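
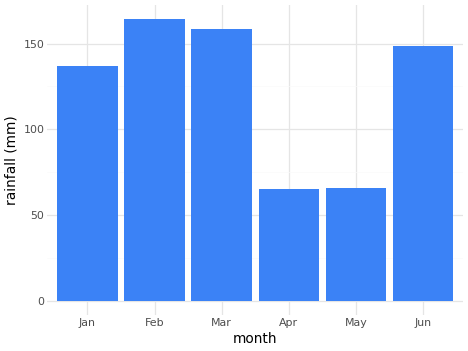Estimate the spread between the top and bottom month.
≈ 100

Max Feb ≈ 160, min Apr ≈ 60; range ≈ 100.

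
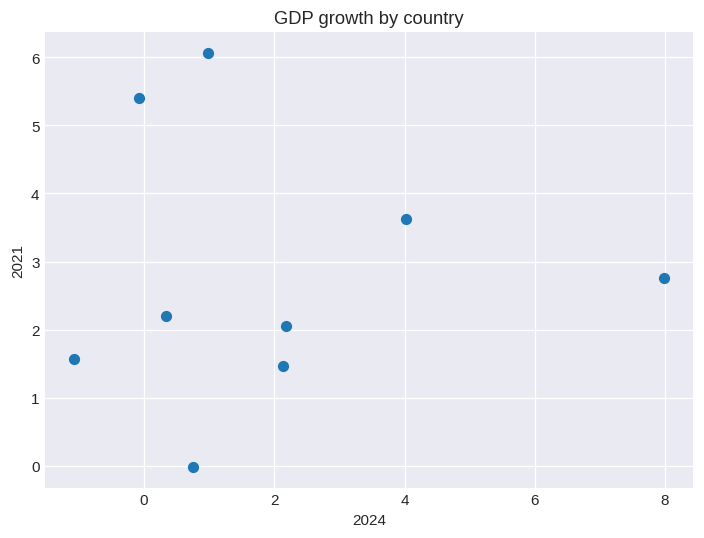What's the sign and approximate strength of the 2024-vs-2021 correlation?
Points are roughly uncorrelated; weak (|r| ≈ 0.0).

no clear correlation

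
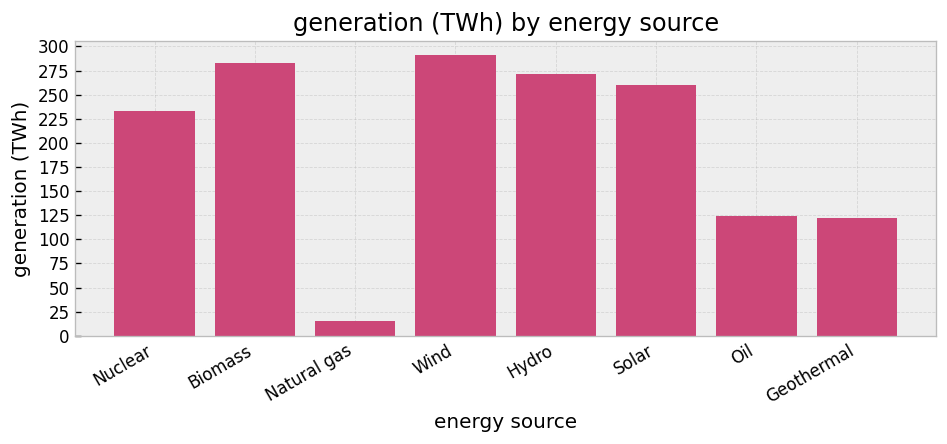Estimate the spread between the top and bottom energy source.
≈ 275

Max Wind ≈ 300, min Natural gas ≈ 25; range ≈ 275.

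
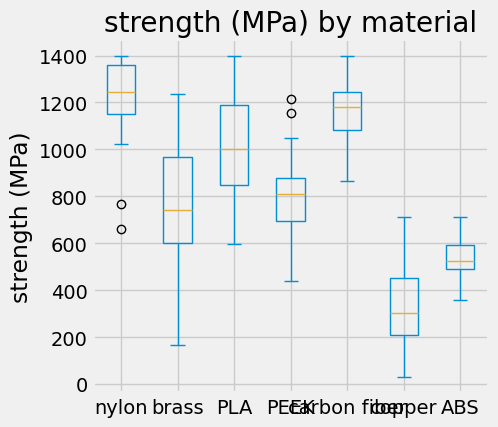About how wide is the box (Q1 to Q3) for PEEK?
≈ 200

Q3 ≈ 900, Q1 ≈ 700; IQR ≈ 200.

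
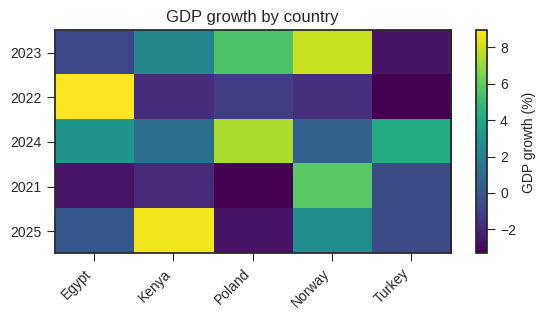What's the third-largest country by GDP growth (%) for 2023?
Top 4 for 2023: Norway ≈ 8, Poland ≈ 6, Kenya ≈ 2, Egypt ≈ 0.

Kenya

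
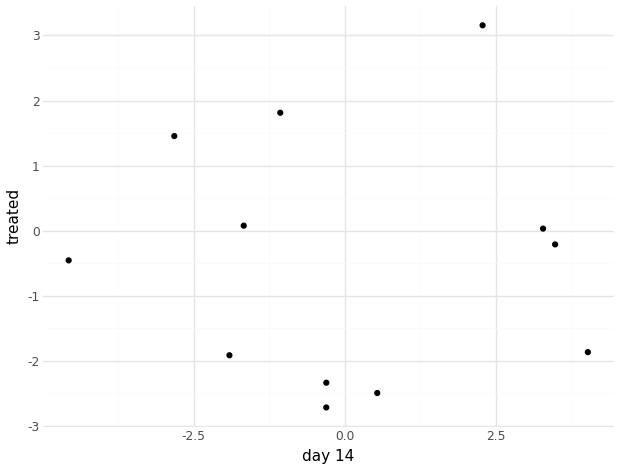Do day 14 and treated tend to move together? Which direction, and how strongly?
Points are roughly uncorrelated; weak (|r| ≈ 0.0).

no clear correlation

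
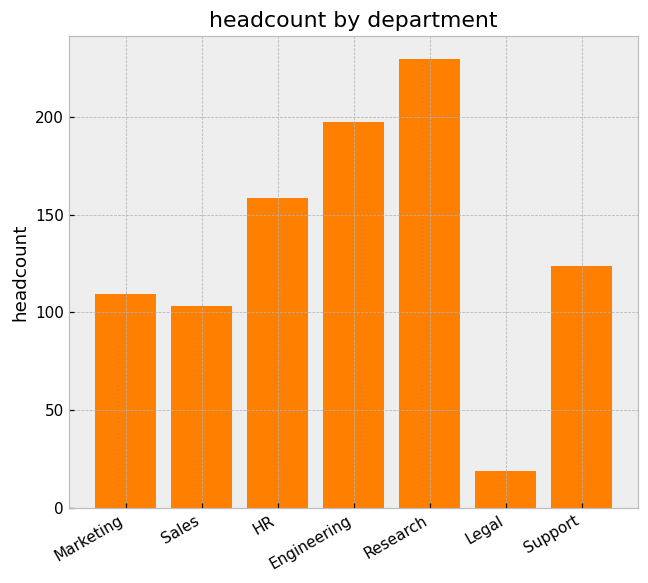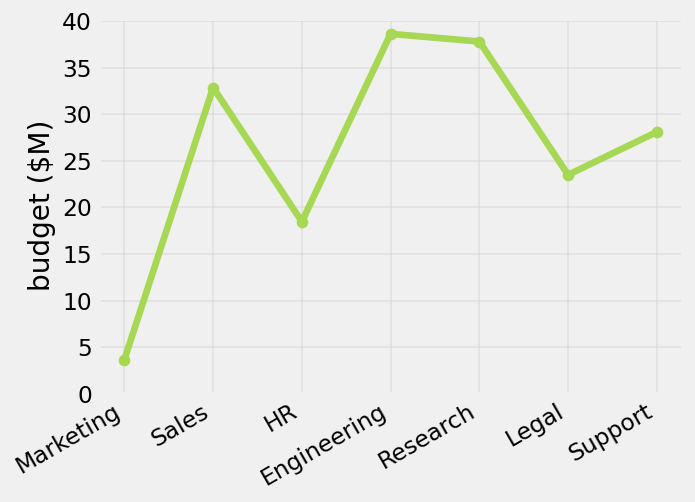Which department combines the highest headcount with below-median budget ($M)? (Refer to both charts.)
HR

Chart 2 median budget ($M) ≈ 30; below-median departments: Marketing, HR, Legal. Among those, HR has the highest headcount (≈ 150).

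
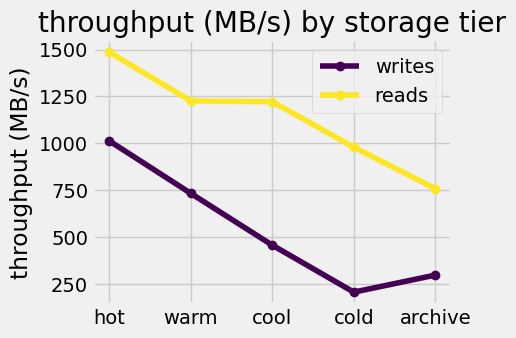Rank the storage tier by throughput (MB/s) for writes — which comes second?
warm

Top 3 for writes: hot ≈ 1000, warm ≈ 800, cool ≈ 400.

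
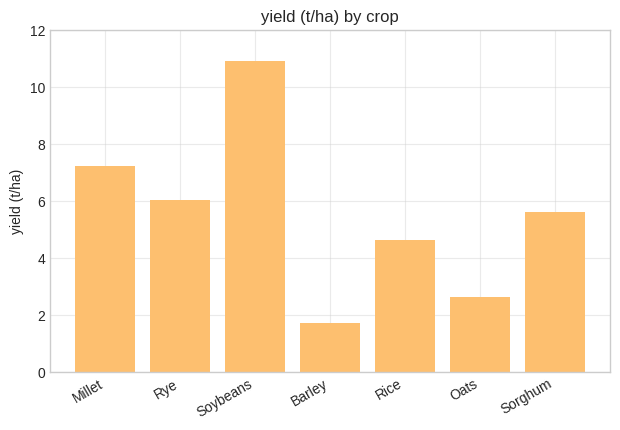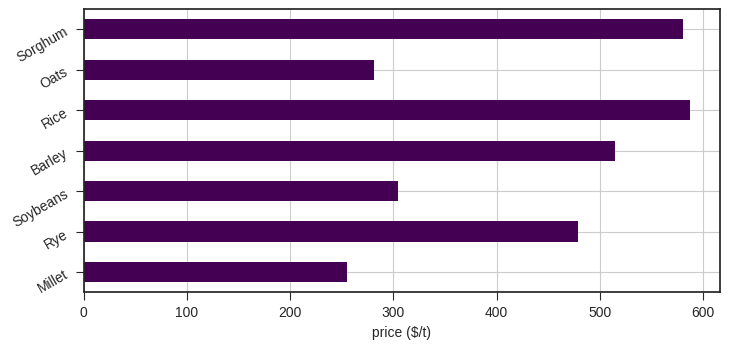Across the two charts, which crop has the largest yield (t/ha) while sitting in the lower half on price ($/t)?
Chart 2 median price ($/t) ≈ 500; below-median crops: Millet, Soybeans, Oats. Among those, Soybeans has the highest yield (t/ha) (≈ 10).

Soybeans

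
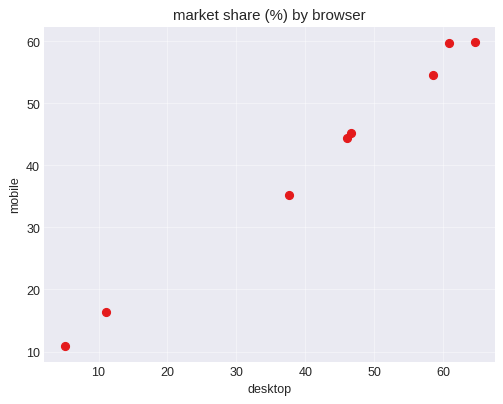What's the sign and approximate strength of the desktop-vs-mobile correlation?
Points are positively correlated; strong (|r| ≈ 1.0).

positive, strong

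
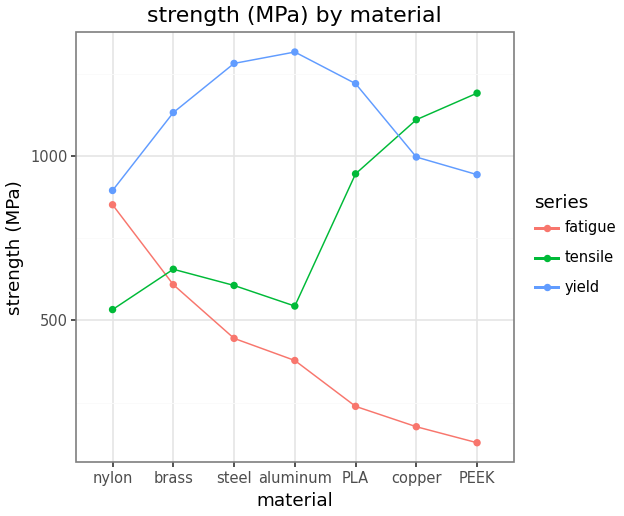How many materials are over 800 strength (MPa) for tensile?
Above 800: PLA, copper, PEEK.

3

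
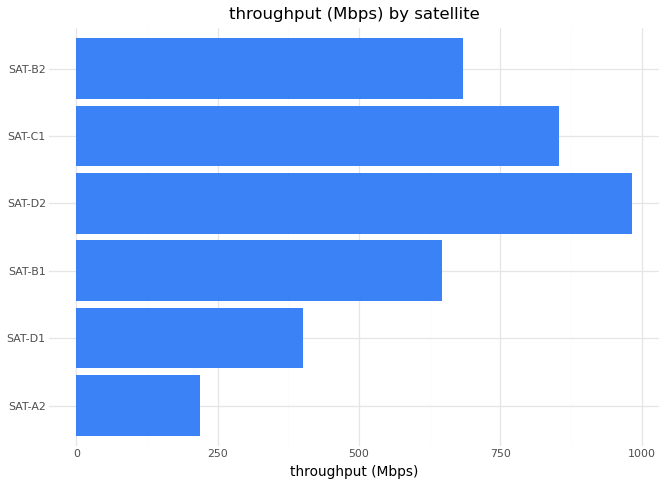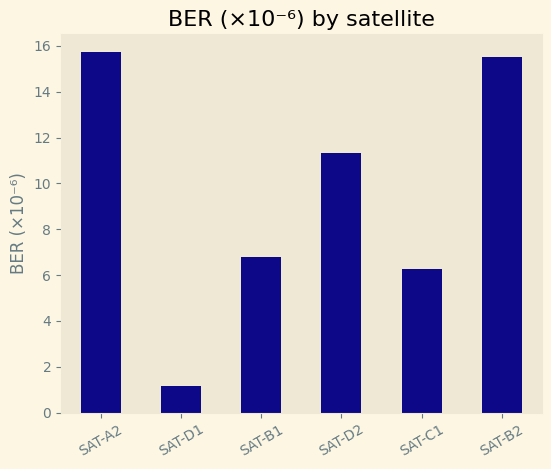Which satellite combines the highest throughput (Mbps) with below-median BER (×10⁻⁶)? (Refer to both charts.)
SAT-C1

Chart 2 median BER (×10⁻⁶) ≈ 10; below-median satellites: SAT-D1, SAT-B1, SAT-C1. Among those, SAT-C1 has the highest throughput (Mbps) (≈ 900).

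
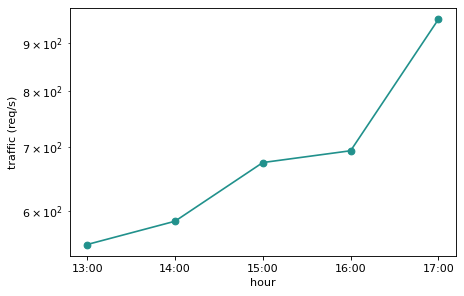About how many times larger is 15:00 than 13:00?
≈ 1.18×

15:00 ≈ 650, 13:00 ≈ 550; 650/550 ≈ 1.18.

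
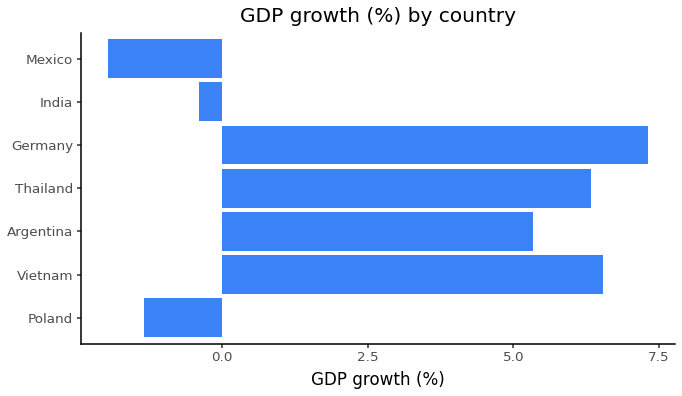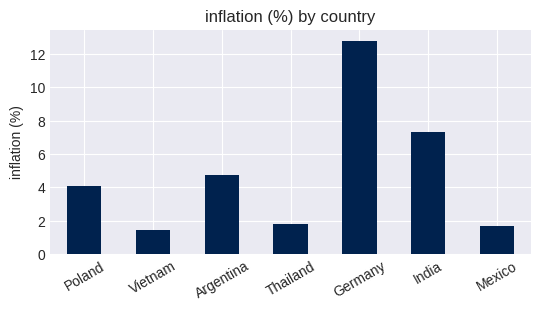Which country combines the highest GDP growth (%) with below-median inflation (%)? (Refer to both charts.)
Vietnam

Chart 2 median inflation (%) ≈ 4; below-median countries: Vietnam, Thailand, Mexico. Among those, Vietnam has the highest GDP growth (%) (≈ 7).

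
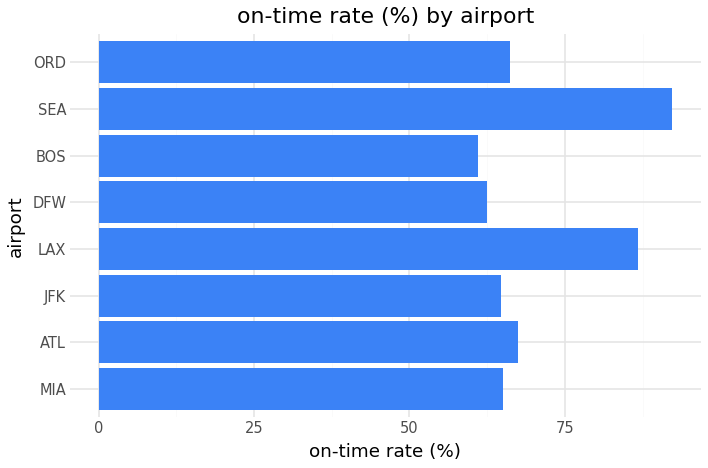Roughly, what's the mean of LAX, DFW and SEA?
≈ 80

(90 + 60 + 90) / 3 ≈ 80.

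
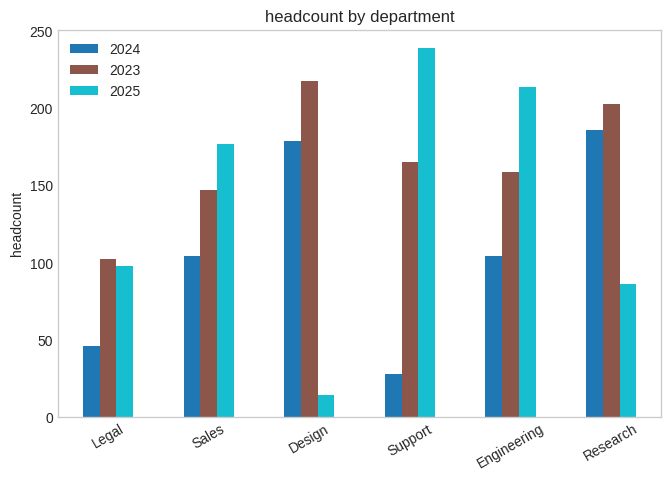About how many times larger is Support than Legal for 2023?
≈ 1.6×

Support ≈ 160, Legal ≈ 100; 160/100 ≈ 1.6.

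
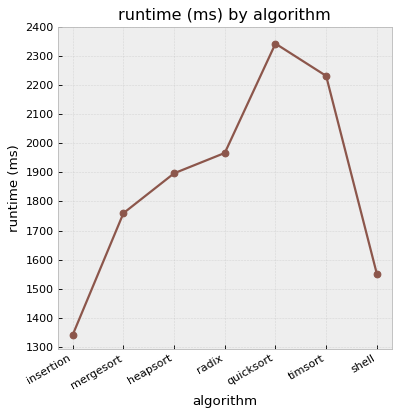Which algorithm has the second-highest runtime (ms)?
timsort

Top 3: quicksort ≈ 2300, timsort ≈ 2200, radix ≈ 2000.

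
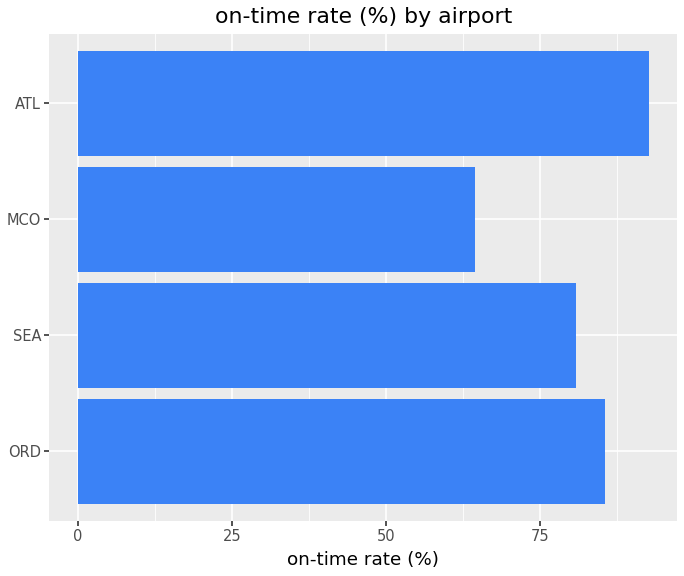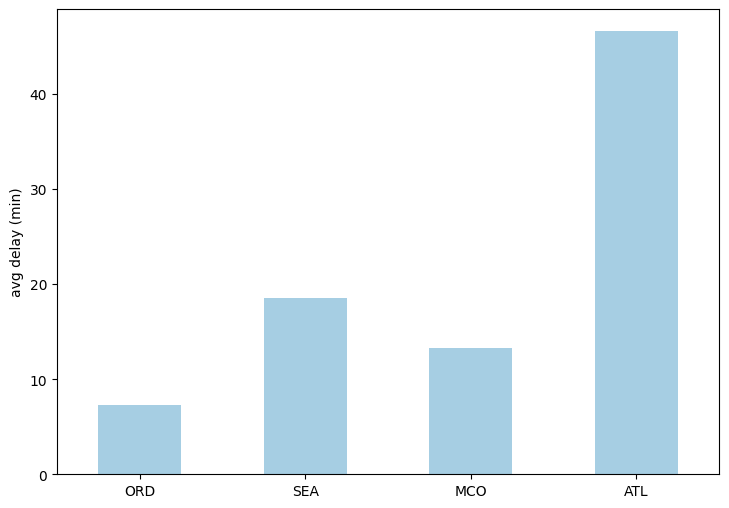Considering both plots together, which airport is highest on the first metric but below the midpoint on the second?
Chart 2 median avg delay (min) ≈ 15; below-median airports: ORD, MCO. Among those, ORD has the highest on-time rate (%) (≈ 90).

ORD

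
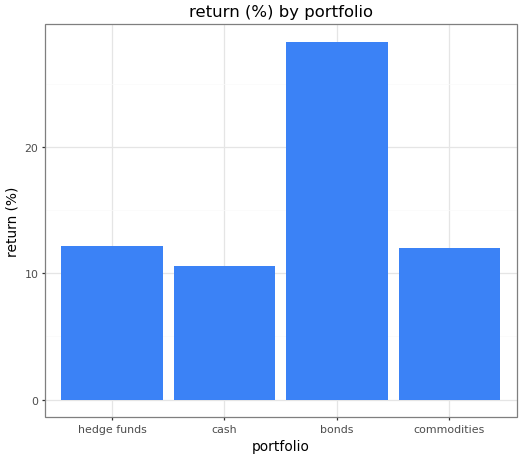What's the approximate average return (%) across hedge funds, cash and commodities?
≈ 10

(10 + 10 + 10) / 3 ≈ 10.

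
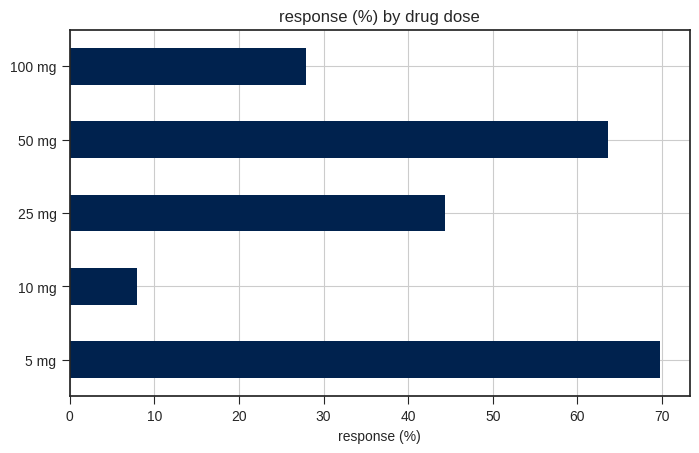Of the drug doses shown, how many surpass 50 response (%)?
2

Above 50: 5 mg, 50 mg.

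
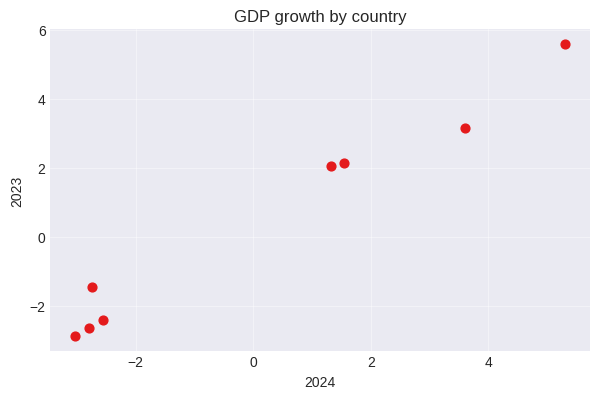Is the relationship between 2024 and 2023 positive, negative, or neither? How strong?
positive, strong

Points are positively correlated; strong (|r| ≈ 1.0).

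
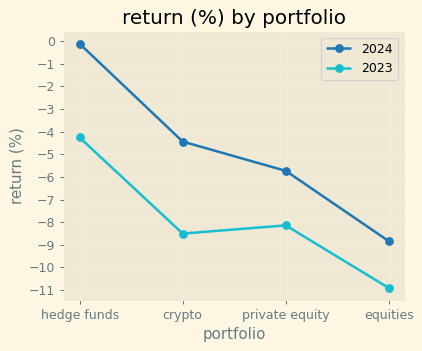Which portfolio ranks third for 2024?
private equity

Top 4 for 2024: hedge funds ≈ 0, crypto ≈ -4, private equity ≈ -6, equities ≈ -9.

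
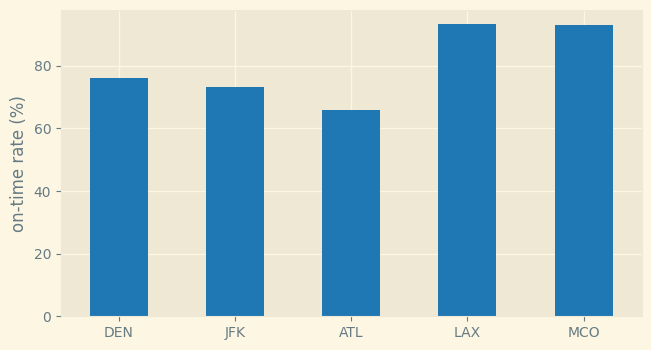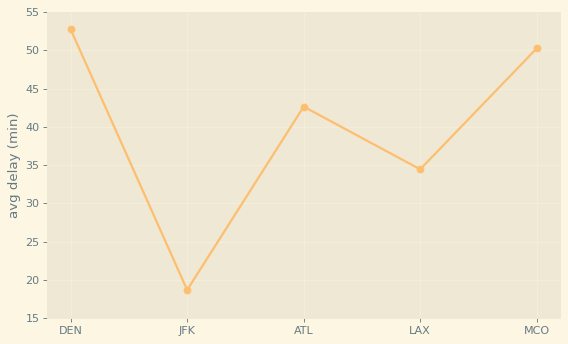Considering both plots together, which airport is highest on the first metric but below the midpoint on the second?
Chart 2 median avg delay (min) ≈ 45; below-median airports: JFK, LAX. Among those, LAX has the highest on-time rate (%) (≈ 90).

LAX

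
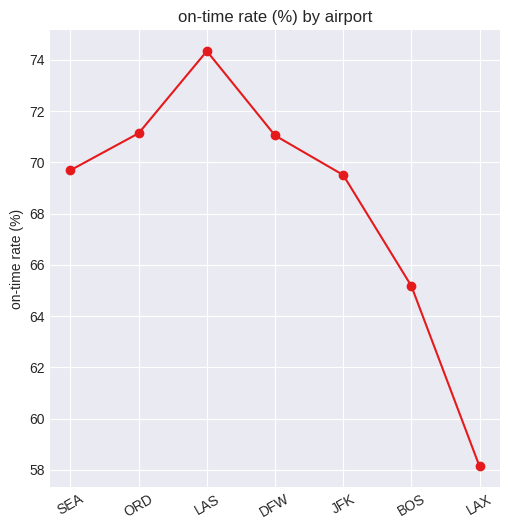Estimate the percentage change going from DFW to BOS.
≈ -8.3%

DFW ≈ 72, BOS ≈ 66; (66 − 72) / 72 ≈ -8.3%.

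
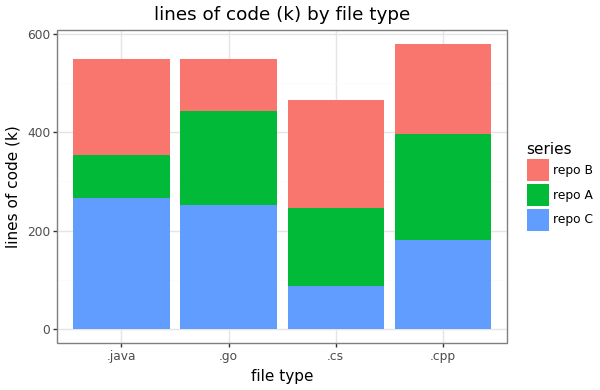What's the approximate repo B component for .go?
repo B top ≈ 550, bottom ≈ 450; segment ≈ 100.

≈ 100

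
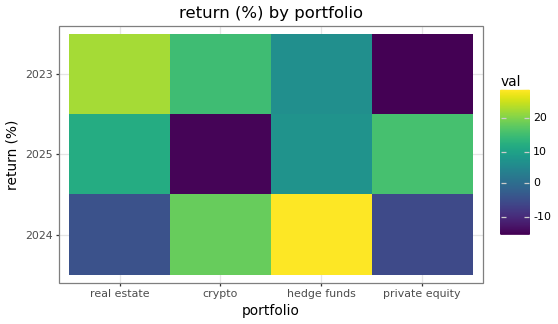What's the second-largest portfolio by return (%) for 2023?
Top 3 for 2023: real estate ≈ 25, crypto ≈ 15, hedge funds ≈ 5.

crypto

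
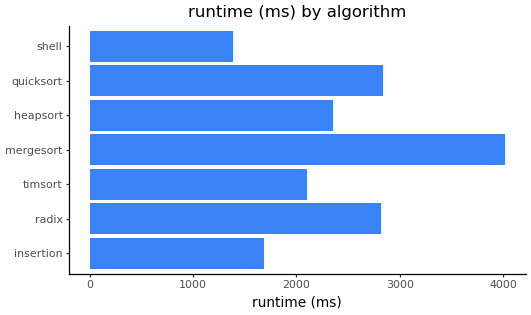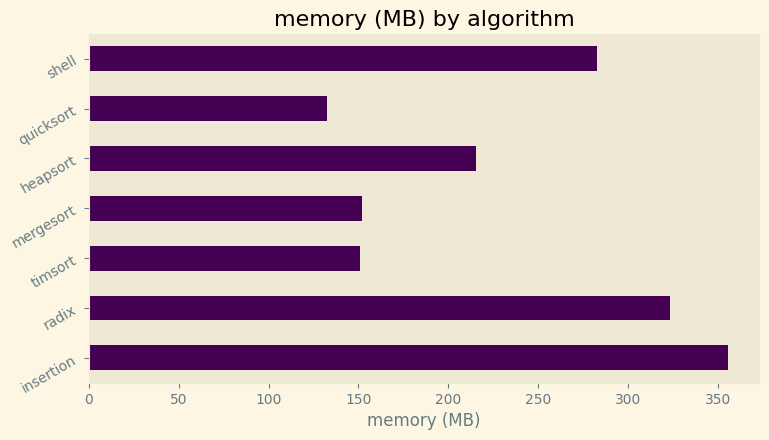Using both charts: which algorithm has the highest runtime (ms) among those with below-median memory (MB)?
mergesort

Chart 2 median memory (MB) ≈ 200; below-median algorithms: timsort, mergesort, quicksort. Among those, mergesort has the highest runtime (ms) (≈ 4000).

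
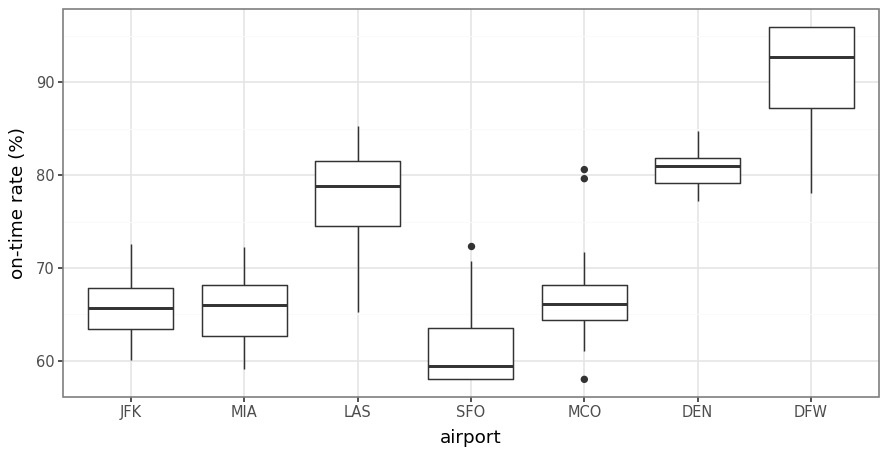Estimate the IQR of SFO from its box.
≈ 5

Q3 ≈ 65, Q1 ≈ 60; IQR ≈ 5.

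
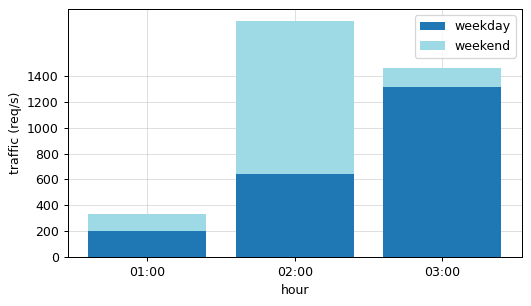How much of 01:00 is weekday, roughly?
weekday top ≈ 200, bottom ≈ 0; segment ≈ 200.

≈ 200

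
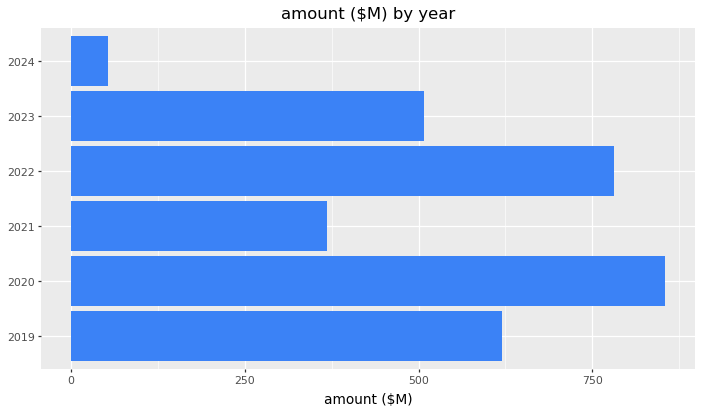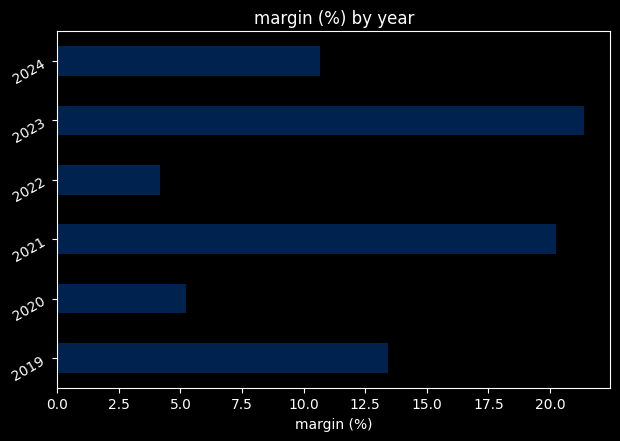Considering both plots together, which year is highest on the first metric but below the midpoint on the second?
Chart 2 median margin (%) ≈ 12; below-median years: 2020, 2022, 2024. Among those, 2020 has the highest amount ($M) (≈ 900).

2020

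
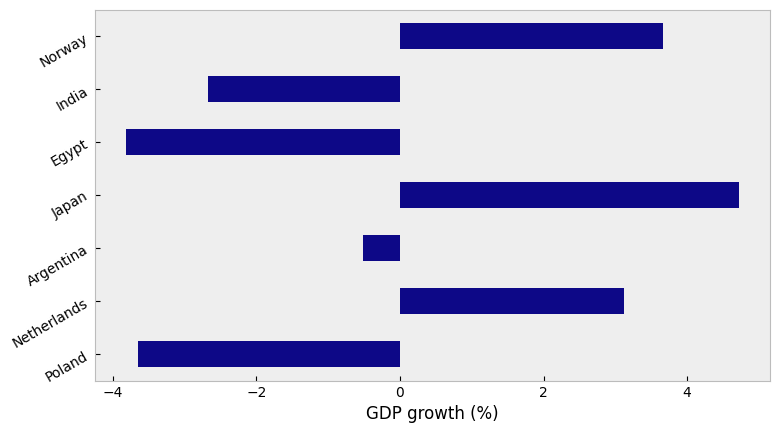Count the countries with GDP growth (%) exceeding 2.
3

Above 2: Netherlands, Japan, Norway.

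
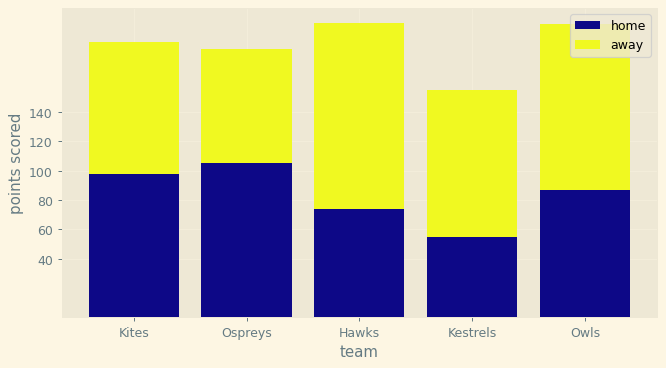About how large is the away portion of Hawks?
away top ≈ 200, bottom ≈ 80; segment ≈ 120.

≈ 120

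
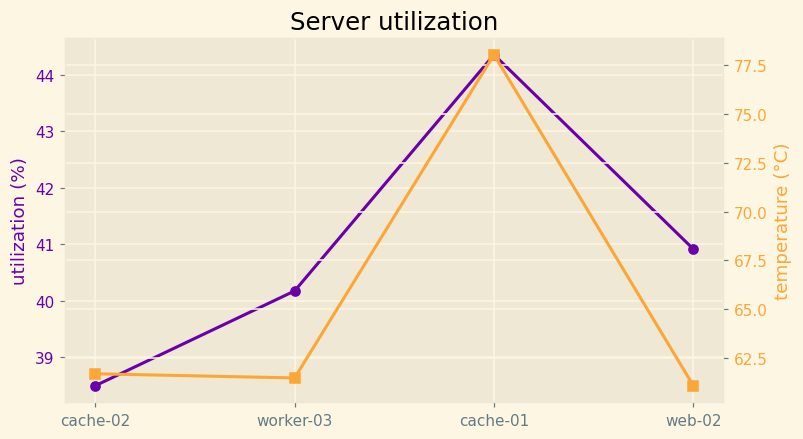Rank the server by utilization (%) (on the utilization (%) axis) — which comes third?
worker-03

Top 4 (on the utilization (%) axis): cache-01 ≈ 44.5, web-02 ≈ 41.0, worker-03 ≈ 40.0, cache-02 ≈ 38.5.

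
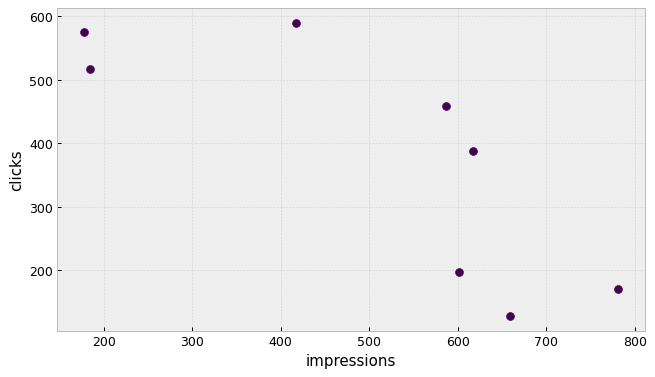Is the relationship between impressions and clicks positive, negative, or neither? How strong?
negative, strong

Points are negatively correlated; strong (|r| ≈ 0.8).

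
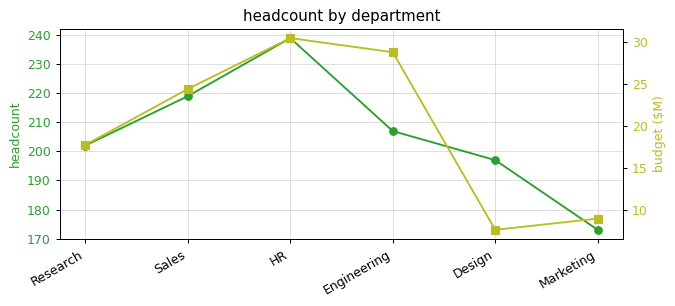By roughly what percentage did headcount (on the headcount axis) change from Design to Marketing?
≈ -15%

Design ≈ 200, Marketing ≈ 170; (170 − 200) / 200 ≈ -15%.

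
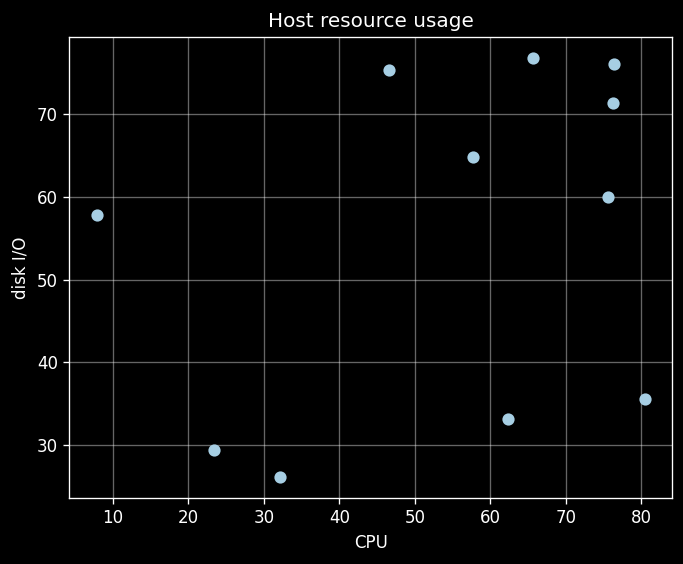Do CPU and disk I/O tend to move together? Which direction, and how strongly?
Points are positively correlated; weak (|r| ≈ 0.3).

positive, weak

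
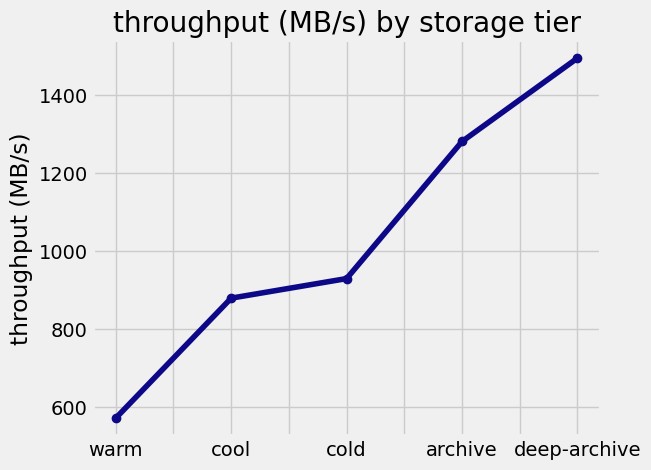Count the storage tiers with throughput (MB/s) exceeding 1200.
Above 1200: archive, deep-archive.

2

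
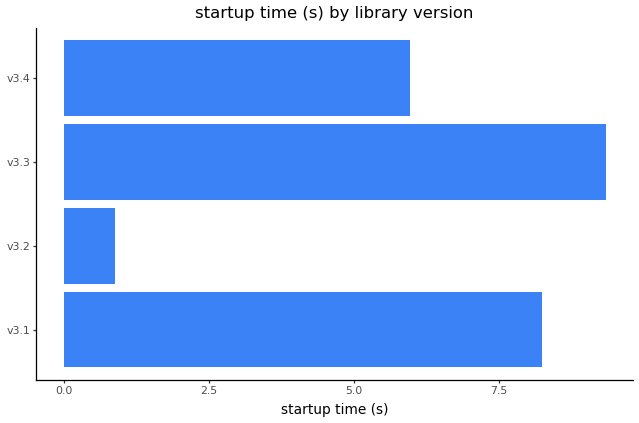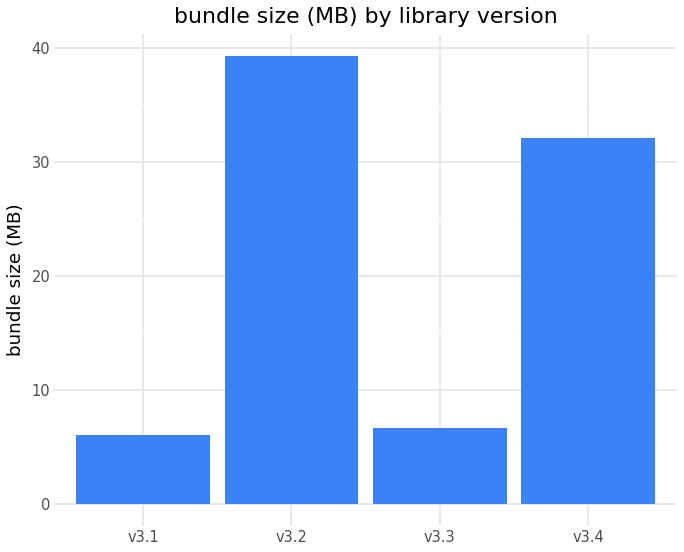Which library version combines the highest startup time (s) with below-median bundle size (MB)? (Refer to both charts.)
v3.3

Chart 2 median bundle size (MB) ≈ 20; below-median library versions: v3.1, v3.3. Among those, v3.3 has the highest startup time (s) (≈ 9).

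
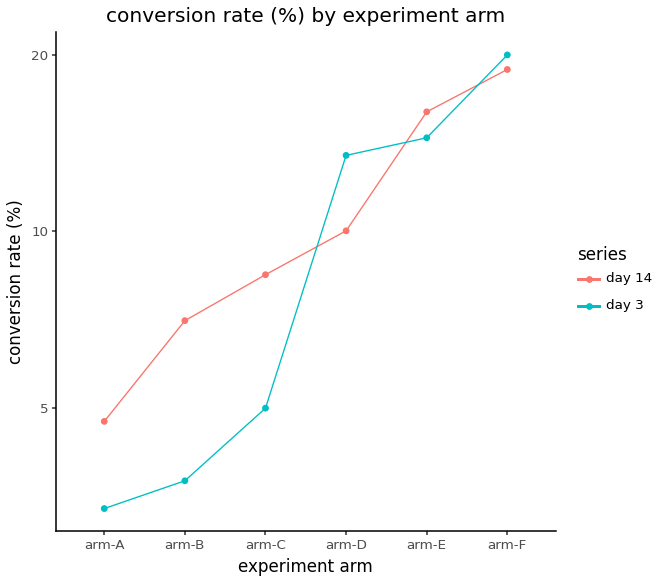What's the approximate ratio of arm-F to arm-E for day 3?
≈ 1.43×

arm-F ≈ 20, arm-E ≈ 14; 20/14 ≈ 1.43.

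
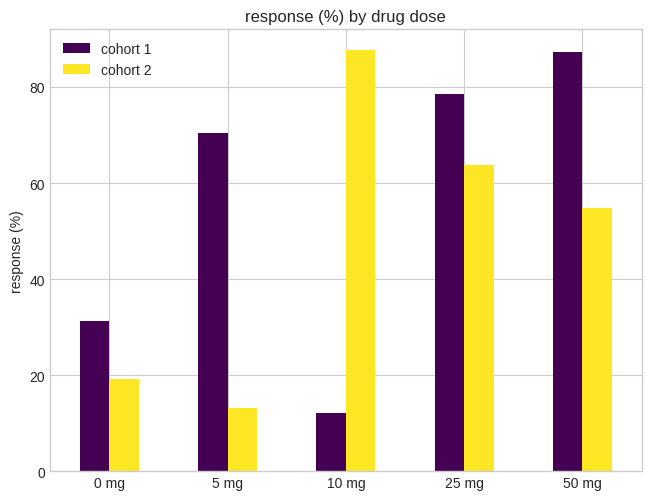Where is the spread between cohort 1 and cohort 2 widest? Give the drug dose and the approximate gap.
10 mg: cohort 1 ≈ 10, cohort 2 ≈ 90 → gap ≈ 80. Next-largest (5 mg) is only ≈ 60.

10 mg, ≈ 80 %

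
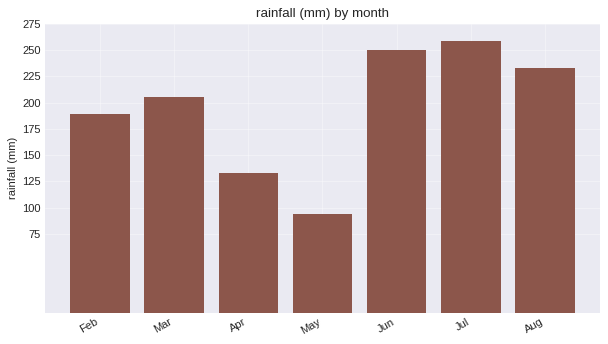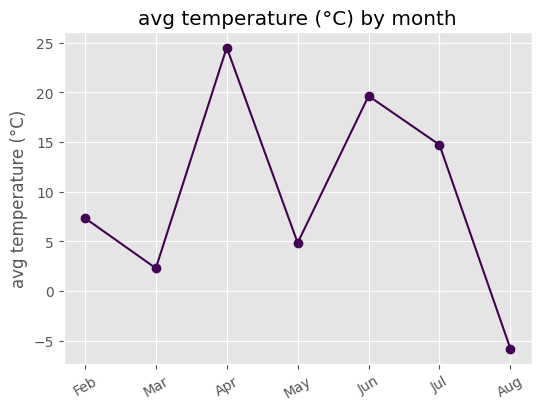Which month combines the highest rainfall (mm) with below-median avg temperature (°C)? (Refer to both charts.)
Chart 2 median avg temperature (°C) ≈ 5; below-median months: Mar, May, Aug. Among those, Aug has the highest rainfall (mm) (≈ 225).

Aug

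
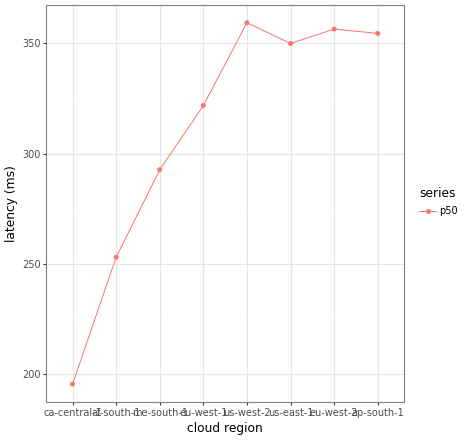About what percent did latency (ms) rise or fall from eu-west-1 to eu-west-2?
≈ +12.5%

eu-west-1 ≈ 320, eu-west-2 ≈ 360; (360 − 320) / 320 ≈ +12.5%.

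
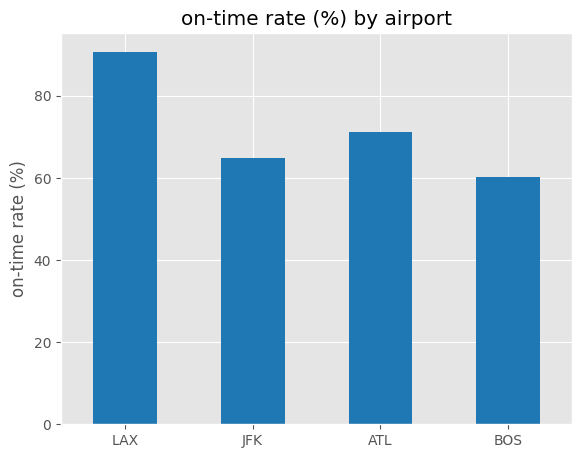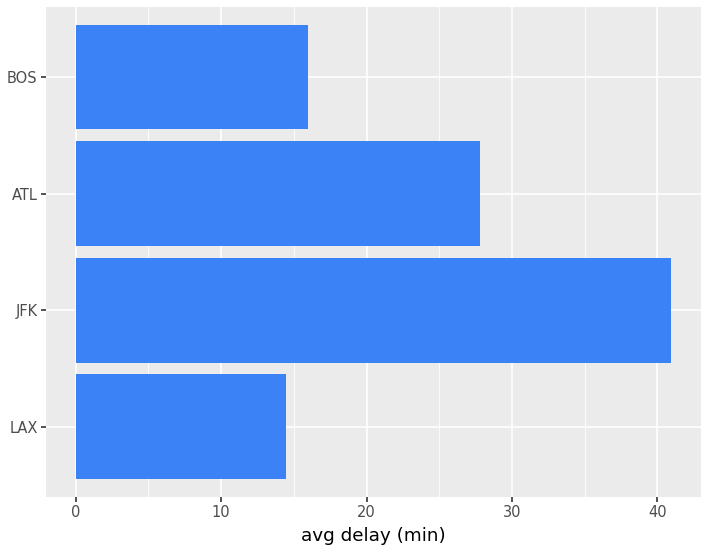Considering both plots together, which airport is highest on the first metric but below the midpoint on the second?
LAX

Chart 2 median avg delay (min) ≈ 20; below-median airports: LAX, BOS. Among those, LAX has the highest on-time rate (%) (≈ 90).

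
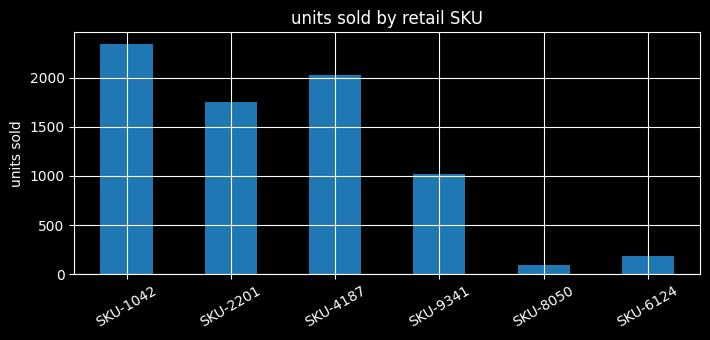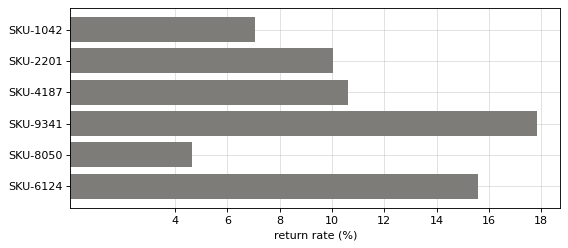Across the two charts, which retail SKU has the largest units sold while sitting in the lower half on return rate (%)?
SKU-1042

Chart 2 median return rate (%) ≈ 10; below-median retail SKUs: SKU-1042, SKU-2201, SKU-8050. Among those, SKU-1042 has the highest units sold (≈ 2500).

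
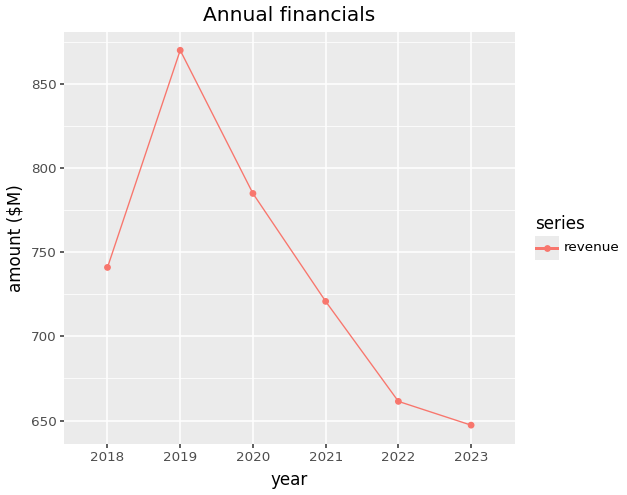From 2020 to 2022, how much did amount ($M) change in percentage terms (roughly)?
≈ -15.4%

2020 ≈ 780, 2022 ≈ 660; (660 − 780) / 780 ≈ -15.4%.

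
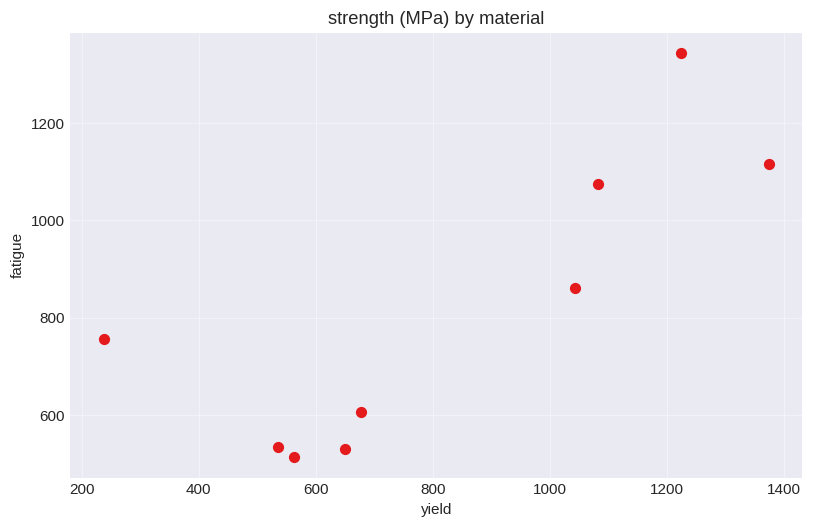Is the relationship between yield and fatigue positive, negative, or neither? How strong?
Points are positively correlated; strong (|r| ≈ 0.8).

positive, strong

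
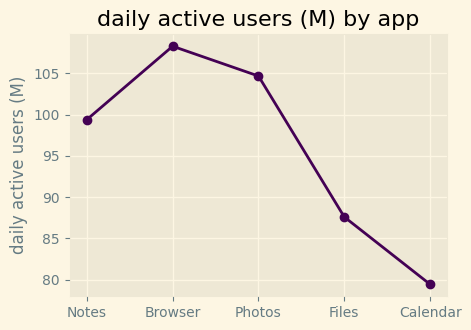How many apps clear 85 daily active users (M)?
Above 85: Notes, Browser, Photos, Files.

4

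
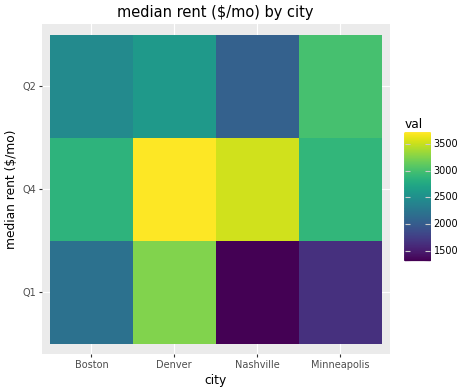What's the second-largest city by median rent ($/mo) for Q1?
Top 3 for Q1: Denver ≈ 3500, Boston ≈ 2000, Minneapolis ≈ 1500.

Boston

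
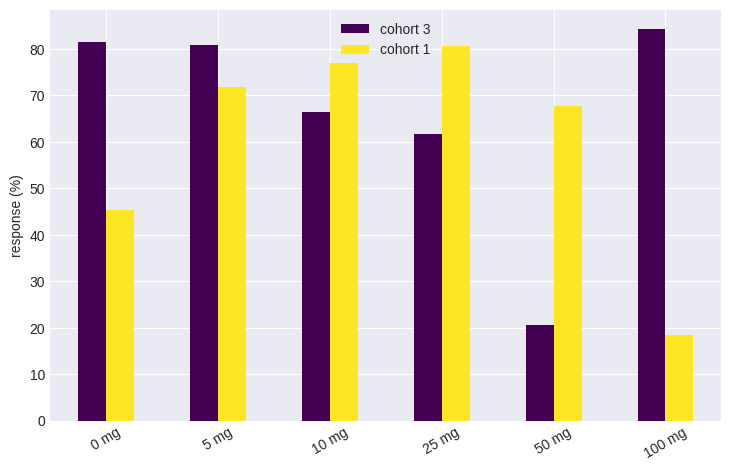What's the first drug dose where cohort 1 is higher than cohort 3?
10 mg

5 mg: cohort 1 ≈ 70 vs cohort 3 ≈ 80 (not yet); 10 mg: cohort 1 ≈ 80 vs cohort 3 ≈ 70 (first crossover).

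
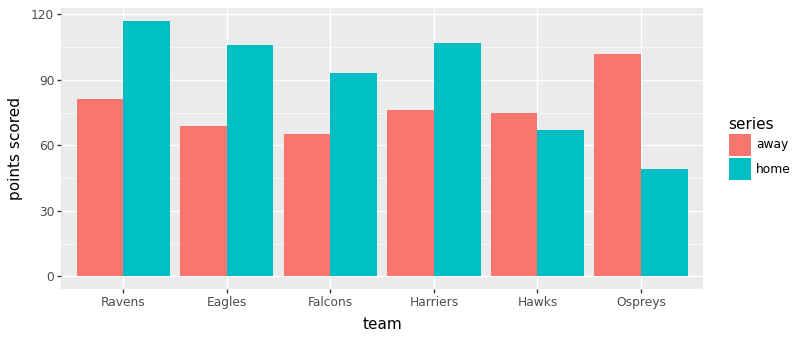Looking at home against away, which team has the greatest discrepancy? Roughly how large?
Ospreys: home ≈ 50, away ≈ 100 → gap ≈ 50. Next-largest (Eagles) is only ≈ 40.

Ospreys, ≈ 50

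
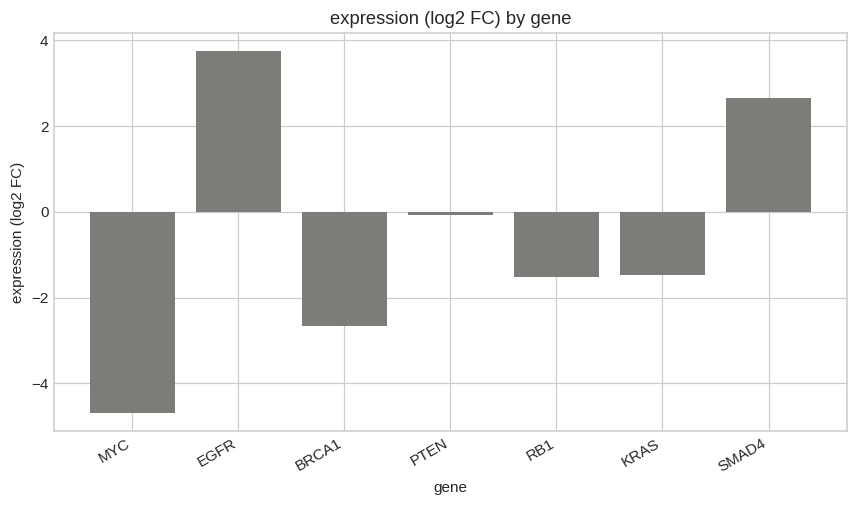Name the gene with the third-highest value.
Top 4: EGFR ≈ 4, SMAD4 ≈ 3, PTEN ≈ 0, KRAS ≈ -1.

PTEN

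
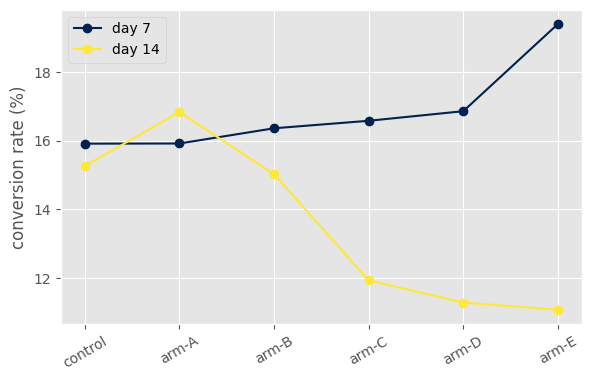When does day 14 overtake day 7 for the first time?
control: day 14 ≈ 15 vs day 7 ≈ 16 (not yet); arm-A: day 14 ≈ 17 vs day 7 ≈ 16 (first crossover).

arm-A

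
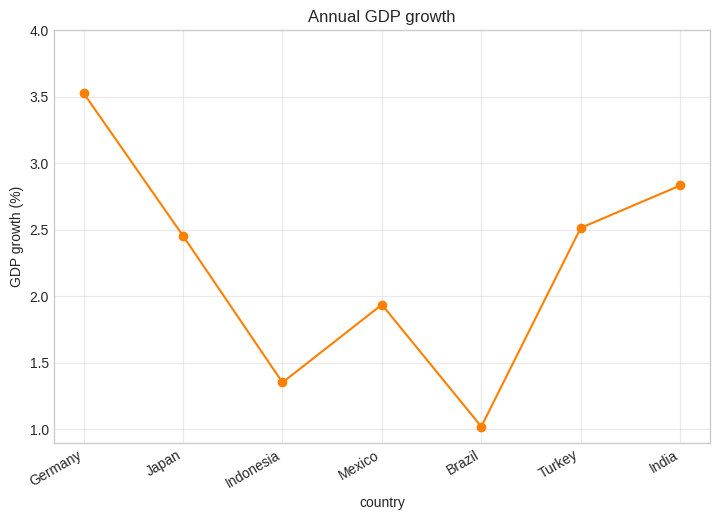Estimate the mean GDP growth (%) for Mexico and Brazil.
(2.0 + 1.0) / 2 ≈ 1.5.

≈ 1.5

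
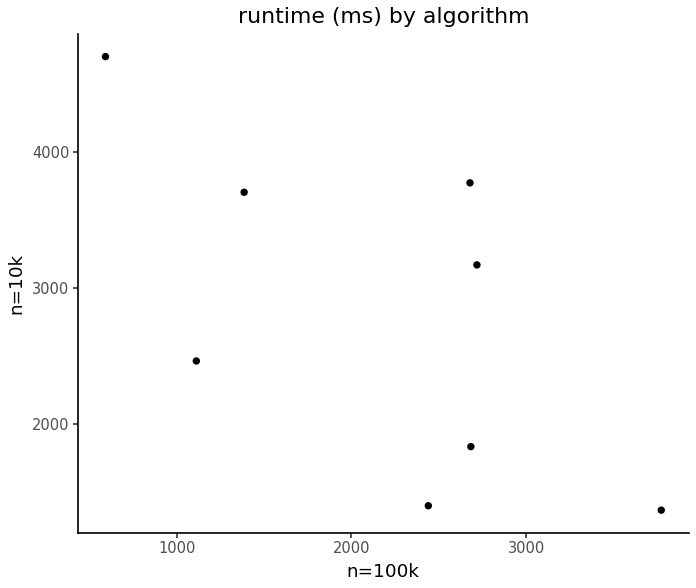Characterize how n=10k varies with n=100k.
negative, moderate

Points are negatively correlated; moderate (|r| ≈ 0.6).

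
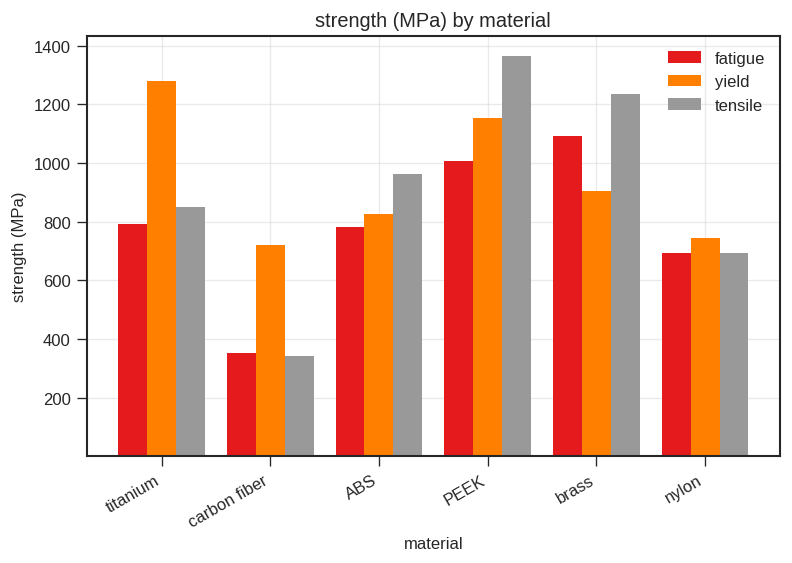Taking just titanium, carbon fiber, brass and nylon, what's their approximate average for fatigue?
(800 + 400 + 1000 + 600) / 4 ≈ 700.

≈ 700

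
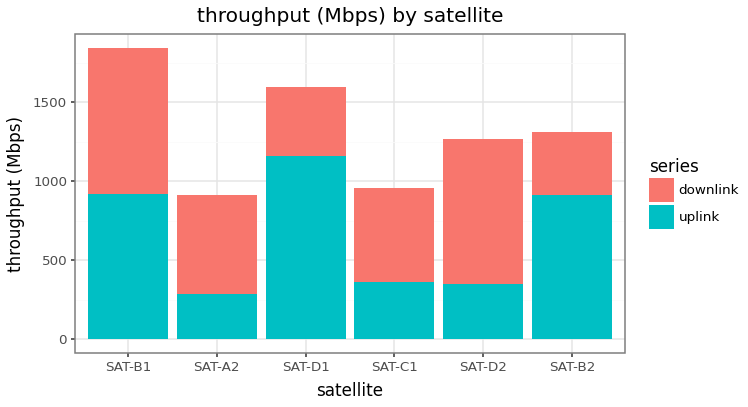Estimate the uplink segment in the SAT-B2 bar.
≈ 1000

uplink top ≈ 1000, bottom ≈ 0; segment ≈ 1000.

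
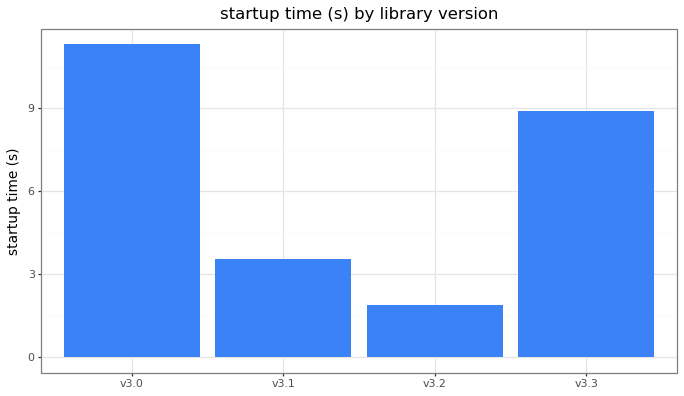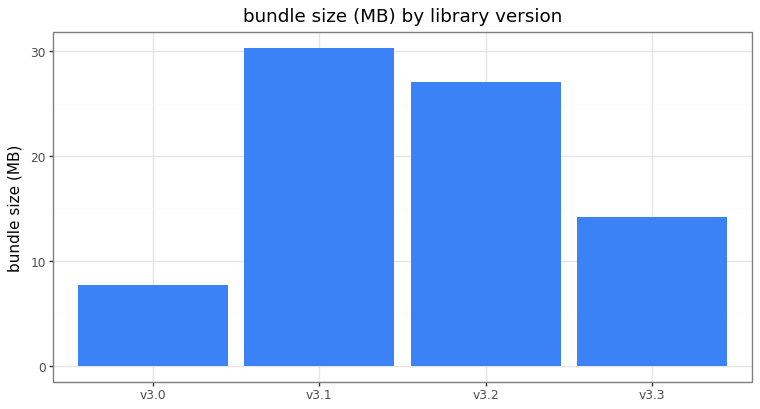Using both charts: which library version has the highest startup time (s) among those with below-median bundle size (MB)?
v3.0

Chart 2 median bundle size (MB) ≈ 20; below-median library versions: v3.0, v3.3. Among those, v3.0 has the highest startup time (s) (≈ 12).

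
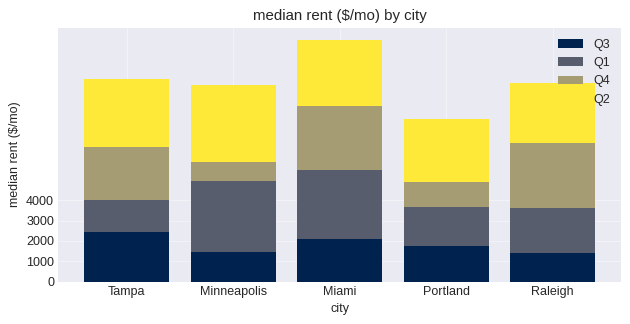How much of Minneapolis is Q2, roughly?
Q2 top ≈ 10000, bottom ≈ 6000; segment ≈ 4000.

≈ 4000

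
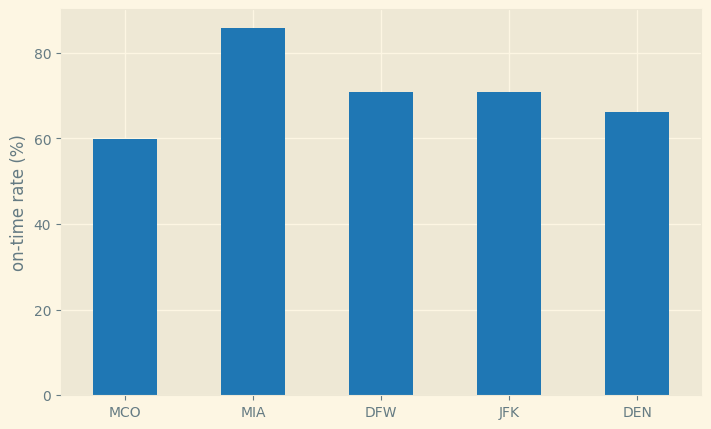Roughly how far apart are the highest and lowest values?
≈ 30

Max MIA ≈ 90, min MCO ≈ 60; range ≈ 30.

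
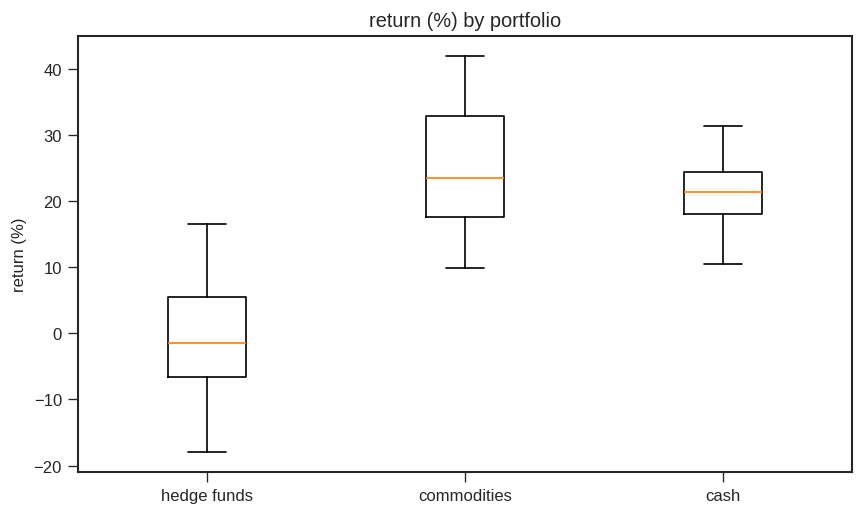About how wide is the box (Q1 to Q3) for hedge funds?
Q3 ≈ 5, Q1 ≈ -5; IQR ≈ 10.

≈ 10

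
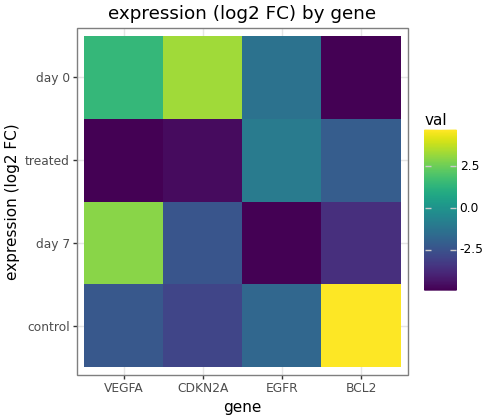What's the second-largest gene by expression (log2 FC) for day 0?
VEGFA

Top 3 for day 0: CDKN2A ≈ 3, VEGFA ≈ 2, EGFR ≈ -1.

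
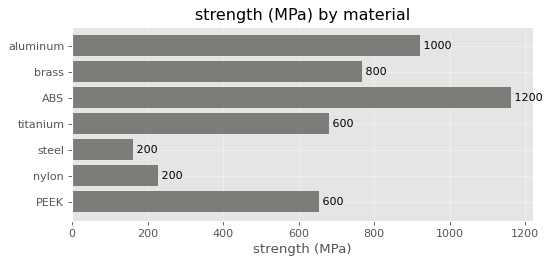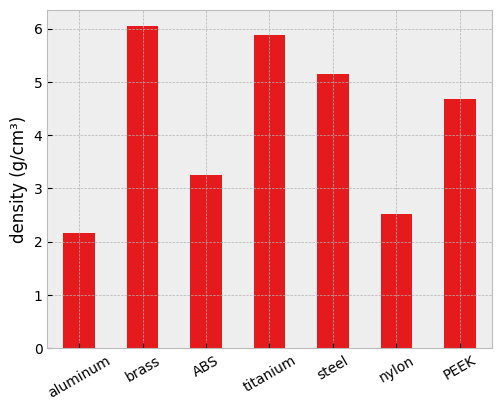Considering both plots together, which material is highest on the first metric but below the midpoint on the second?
Chart 2 median density (g/cm³) ≈ 5; below-median materials: aluminum, ABS, nylon. Among those, ABS has the highest strength (MPa) (≈ 1200).

ABS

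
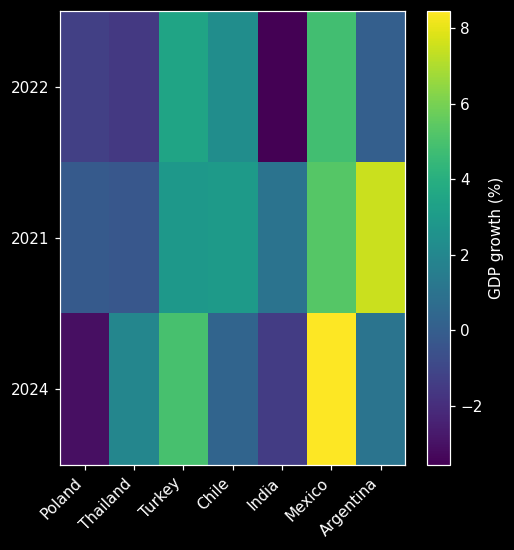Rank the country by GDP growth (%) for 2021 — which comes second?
Top 3 for 2021: Argentina ≈ 8, Mexico ≈ 6, Chile ≈ 4.

Mexico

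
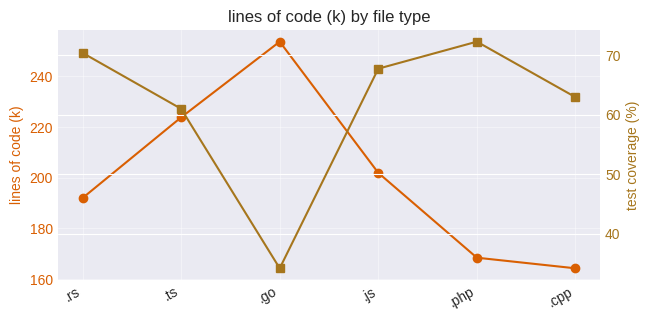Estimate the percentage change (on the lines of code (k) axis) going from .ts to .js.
.ts ≈ 220, .js ≈ 200; (200 − 220) / 220 ≈ -9.1%.

≈ -9.1%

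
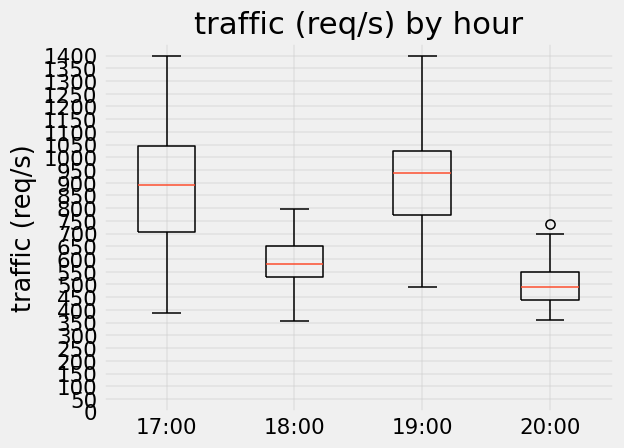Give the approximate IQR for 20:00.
≈ 100

Q3 ≈ 550, Q1 ≈ 450; IQR ≈ 100.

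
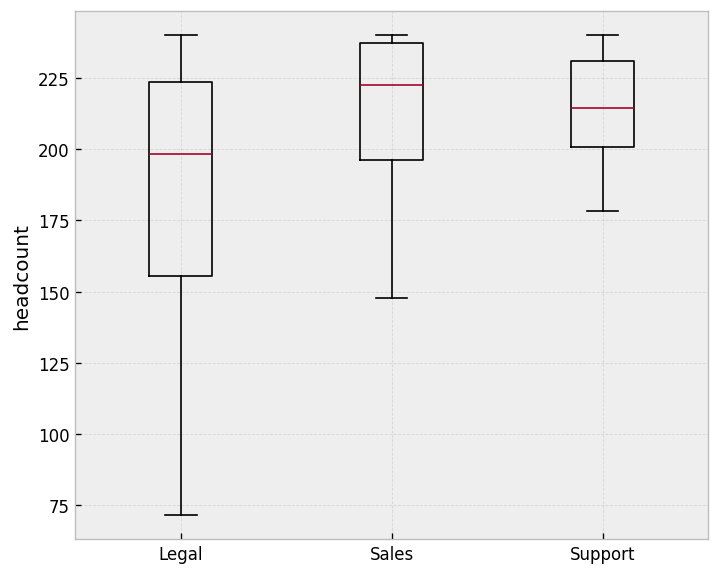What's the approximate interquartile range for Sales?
≈ 40

Q3 ≈ 235, Q1 ≈ 195; IQR ≈ 40.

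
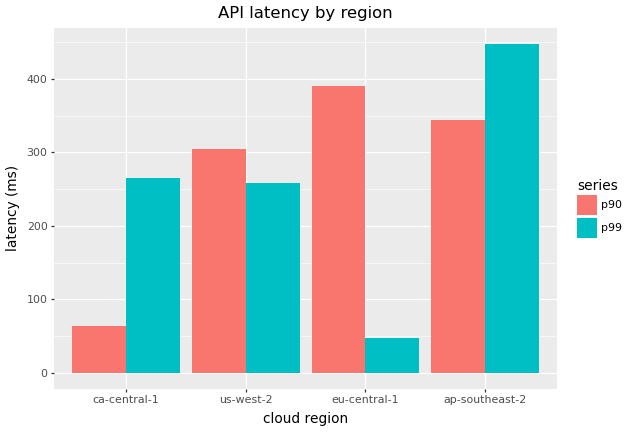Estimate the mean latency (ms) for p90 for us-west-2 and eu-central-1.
≈ 350

(300 + 400) / 2 ≈ 350.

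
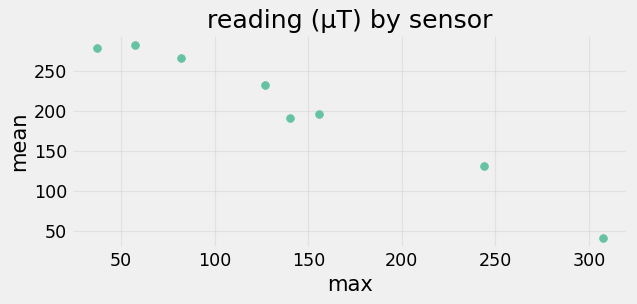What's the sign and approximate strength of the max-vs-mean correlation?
Points are negatively correlated; strong (|r| ≈ 1.0).

negative, strong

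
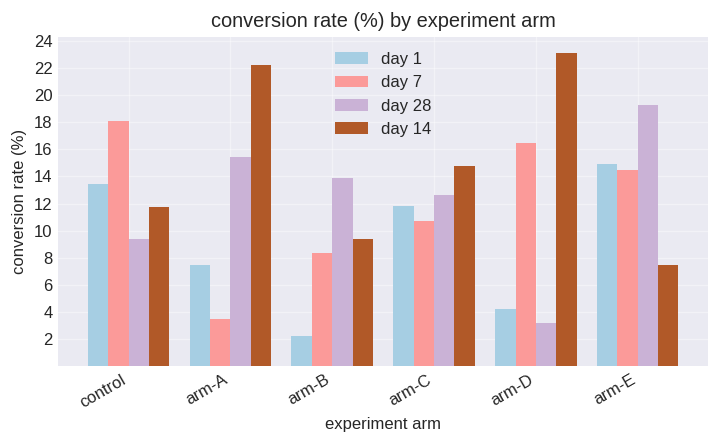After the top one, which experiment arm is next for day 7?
arm-D

Top 3 for day 7: control ≈ 18, arm-D ≈ 16, arm-E ≈ 14.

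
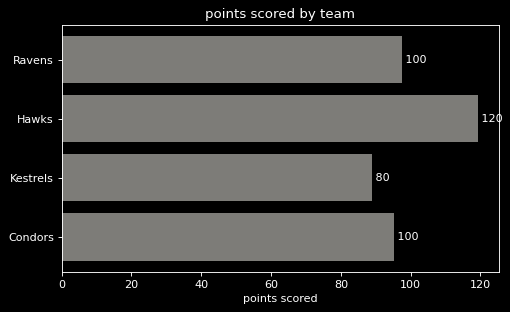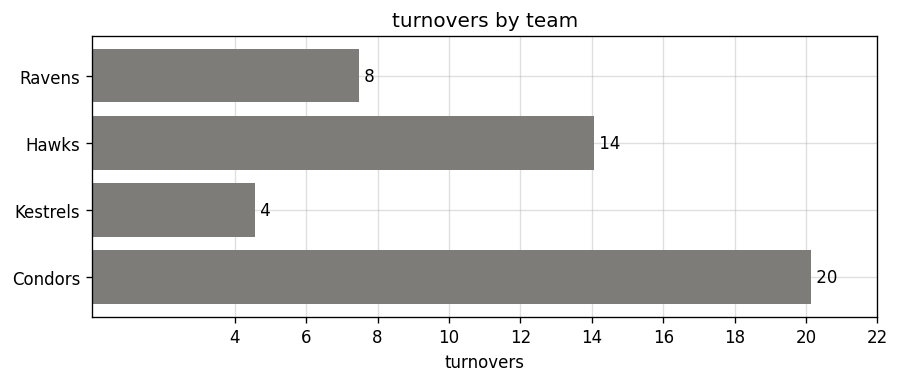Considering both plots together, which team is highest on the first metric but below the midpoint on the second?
Ravens

Chart 2 median turnovers ≈ 10; below-median teams: Ravens, Kestrels. Among those, Ravens has the highest points scored (≈ 100).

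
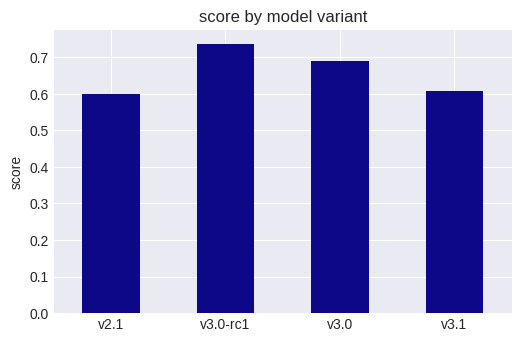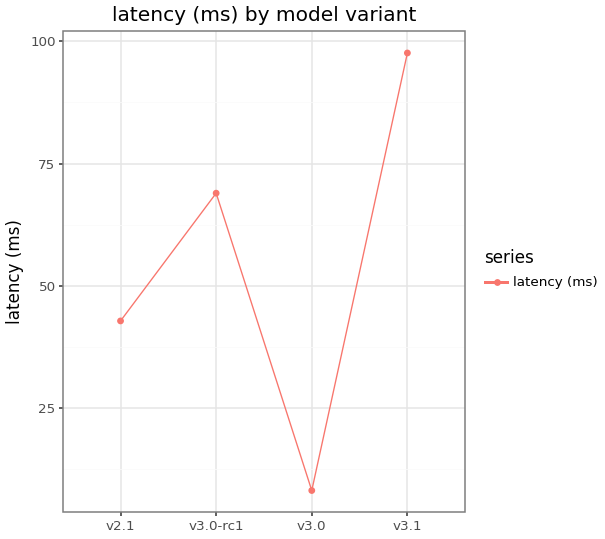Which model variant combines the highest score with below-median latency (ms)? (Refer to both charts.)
Chart 2 median latency (ms) ≈ 60; below-median model variants: v2.1, v3.0. Among those, v3.0 has the highest score (≈ 0.7).

v3.0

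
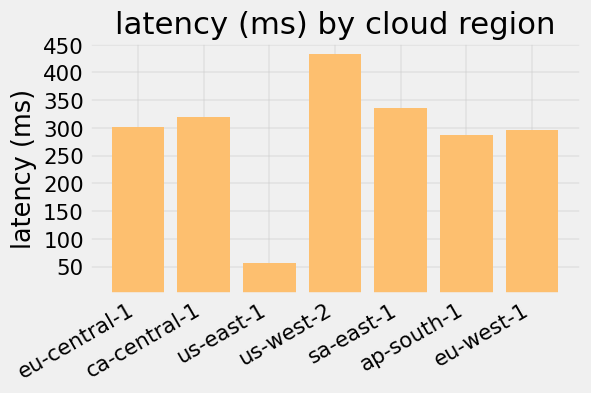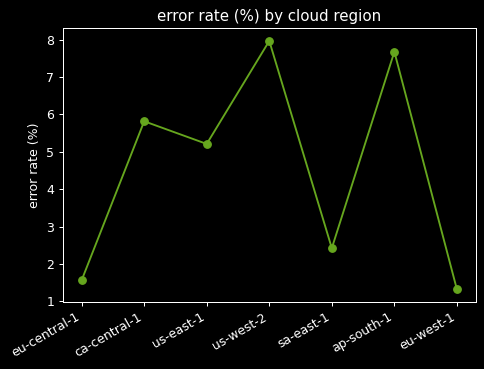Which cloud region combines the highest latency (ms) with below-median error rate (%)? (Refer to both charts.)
sa-east-1

Chart 2 median error rate (%) ≈ 5; below-median cloud regions: eu-central-1, sa-east-1, eu-west-1. Among those, sa-east-1 has the highest latency (ms) (≈ 350).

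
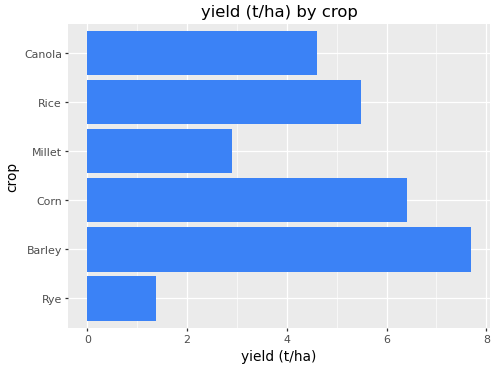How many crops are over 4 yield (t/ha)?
Above 4: Barley, Corn, Rice, Canola.

4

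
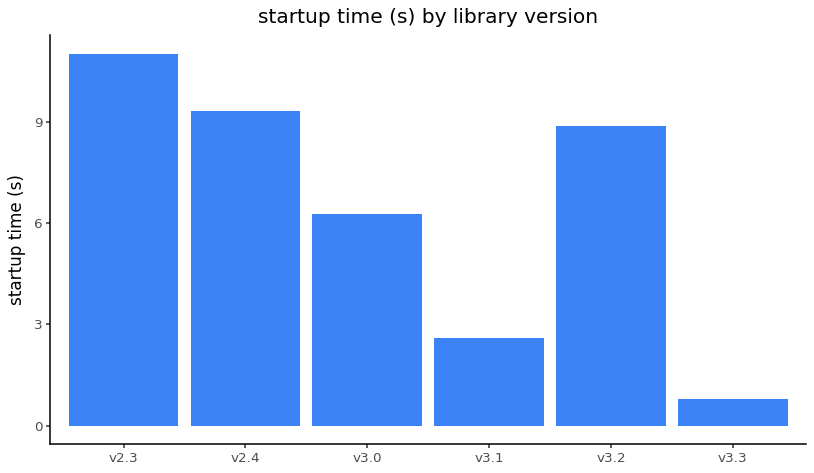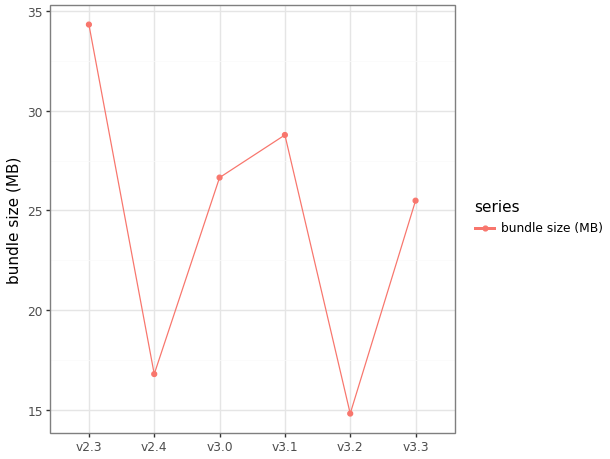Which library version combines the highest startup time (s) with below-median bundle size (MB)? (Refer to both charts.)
v2.4

Chart 2 median bundle size (MB) ≈ 25; below-median library versions: v2.4, v3.2, v3.3. Among those, v2.4 has the highest startup time (s) (≈ 10).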